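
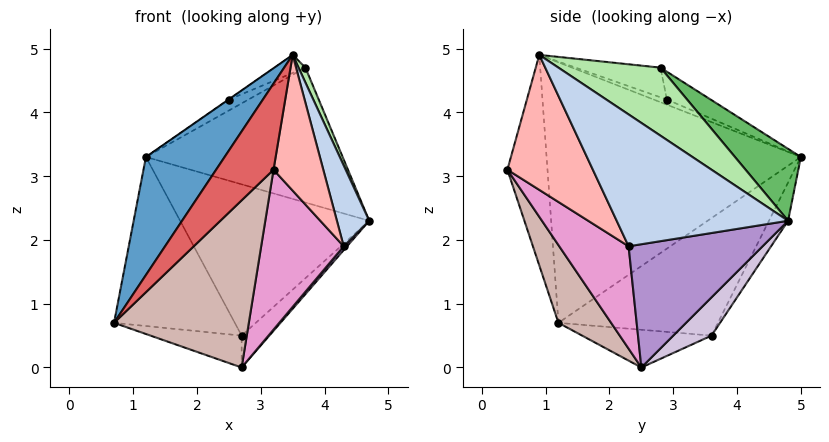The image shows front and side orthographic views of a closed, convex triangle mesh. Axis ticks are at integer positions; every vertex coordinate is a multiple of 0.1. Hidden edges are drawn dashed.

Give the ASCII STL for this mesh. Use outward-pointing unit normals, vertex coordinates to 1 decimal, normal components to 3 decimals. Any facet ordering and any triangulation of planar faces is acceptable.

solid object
 facet normal -0.813 -0.252 0.524
  outer loop
   vertex 3.5 0.9 4.9
   vertex 1.2 5.0 3.3
   vertex 0.7 1.2 0.7
  endloop
 endfacet
 facet normal 0.968 -0.183 0.173
  outer loop
   vertex 4.3 2.3 1.9
   vertex 4.7 4.8 2.3
   vertex 3.5 0.9 4.9
  endloop
 endfacet
 facet normal -0.644 0.488 -0.589
  outer loop
   vertex 2.7 3.6 0.5
   vertex 0.7 1.2 0.7
   vertex 1.2 5.0 3.3
  endloop
 endfacet
 facet normal -0.088 0.871 -0.483
  outer loop
   vertex 2.7 3.6 0.5
   vertex 1.2 5.0 3.3
   vertex 4.7 4.8 2.3
  endloop
 endfacet
 facet normal 0.234 0.697 0.678
  outer loop
   vertex 3.7 2.8 4.7
   vertex 4.7 4.8 2.3
   vertex 1.2 5.0 3.3
  endloop
 endfacet
 facet normal 0.939 -0.063 0.339
  outer loop
   vertex 3.7 2.8 4.7
   vertex 3.5 0.9 4.9
   vertex 4.7 4.8 2.3
  endloop
 endfacet
 facet normal -0.545 -0.780 0.308
  outer loop
   vertex 3.2 0.4 3.1
   vertex 3.5 0.9 4.9
   vertex 0.7 1.2 0.7
  endloop
 endfacet
 facet normal 0.864 -0.503 -0.004
  outer loop
   vertex 3.2 0.4 3.1
   vertex 4.3 2.3 1.9
   vertex 3.5 0.9 4.9
  endloop
 endfacet
 facet normal 0.764 -0.019 -0.645
  outer loop
   vertex 2.7 2.5 0.0
   vertex 4.7 4.8 2.3
   vertex 4.3 2.3 1.9
  endloop
 endfacet
 facet normal 0.496 0.359 -0.791
  outer loop
   vertex 2.7 2.5 0.0
   vertex 2.7 3.6 0.5
   vertex 4.7 4.8 2.3
  endloop
 endfacet
 facet normal -0.507 0.357 -0.785
  outer loop
   vertex 2.7 2.5 0.0
   vertex 0.7 1.2 0.7
   vertex 2.7 3.6 0.5
  endloop
 endfacet
 facet normal 0.300 -0.767 -0.568
  outer loop
   vertex 2.7 2.5 0.0
   vertex 3.2 0.4 3.1
   vertex 0.7 1.2 0.7
  endloop
 endfacet
 facet normal 0.546 -0.650 -0.528
  outer loop
   vertex 2.7 2.5 0.0
   vertex 4.3 2.3 1.9
   vertex 3.2 0.4 3.1
  endloop
 endfacet
 facet normal -0.551 0.017 0.834
  outer loop
   vertex 2.5 2.9 4.2
   vertex 1.2 5.0 3.3
   vertex 3.5 0.9 4.9
  endloop
 endfacet
 facet normal -0.368 0.165 0.915
  outer loop
   vertex 2.5 2.9 4.2
   vertex 3.7 2.8 4.7
   vertex 1.2 5.0 3.3
  endloop
 endfacet
 facet normal -0.371 0.136 0.918
  outer loop
   vertex 2.5 2.9 4.2
   vertex 3.5 0.9 4.9
   vertex 3.7 2.8 4.7
  endloop
 endfacet
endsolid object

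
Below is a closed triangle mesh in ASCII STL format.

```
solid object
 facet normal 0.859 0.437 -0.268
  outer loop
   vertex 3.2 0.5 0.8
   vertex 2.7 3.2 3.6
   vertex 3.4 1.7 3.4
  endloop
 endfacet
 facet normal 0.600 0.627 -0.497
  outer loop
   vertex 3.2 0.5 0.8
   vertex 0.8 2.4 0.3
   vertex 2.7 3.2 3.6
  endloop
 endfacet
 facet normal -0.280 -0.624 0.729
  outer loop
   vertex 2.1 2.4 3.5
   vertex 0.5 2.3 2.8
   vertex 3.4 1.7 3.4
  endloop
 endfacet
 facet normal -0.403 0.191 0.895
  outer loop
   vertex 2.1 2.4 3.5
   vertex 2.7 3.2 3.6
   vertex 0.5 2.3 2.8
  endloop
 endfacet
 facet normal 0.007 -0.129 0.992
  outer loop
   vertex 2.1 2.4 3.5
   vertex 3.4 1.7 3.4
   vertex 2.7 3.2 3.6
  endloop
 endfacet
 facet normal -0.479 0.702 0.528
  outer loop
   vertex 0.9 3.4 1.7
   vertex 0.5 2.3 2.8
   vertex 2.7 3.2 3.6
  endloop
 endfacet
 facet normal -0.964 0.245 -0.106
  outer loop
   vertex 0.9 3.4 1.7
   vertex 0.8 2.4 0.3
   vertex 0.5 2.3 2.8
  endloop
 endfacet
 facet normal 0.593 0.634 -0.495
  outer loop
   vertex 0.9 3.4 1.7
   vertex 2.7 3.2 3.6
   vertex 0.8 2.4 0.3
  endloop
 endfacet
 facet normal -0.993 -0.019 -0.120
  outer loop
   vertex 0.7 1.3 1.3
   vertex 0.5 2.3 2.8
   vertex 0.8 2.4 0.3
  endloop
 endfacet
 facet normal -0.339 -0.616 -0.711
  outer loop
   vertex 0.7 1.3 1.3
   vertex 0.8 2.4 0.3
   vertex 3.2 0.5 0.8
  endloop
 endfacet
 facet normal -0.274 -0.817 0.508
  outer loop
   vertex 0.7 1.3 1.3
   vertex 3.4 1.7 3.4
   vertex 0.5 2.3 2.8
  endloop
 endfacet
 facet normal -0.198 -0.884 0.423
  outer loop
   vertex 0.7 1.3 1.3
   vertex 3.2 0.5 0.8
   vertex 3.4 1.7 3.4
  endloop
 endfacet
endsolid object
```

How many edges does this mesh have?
18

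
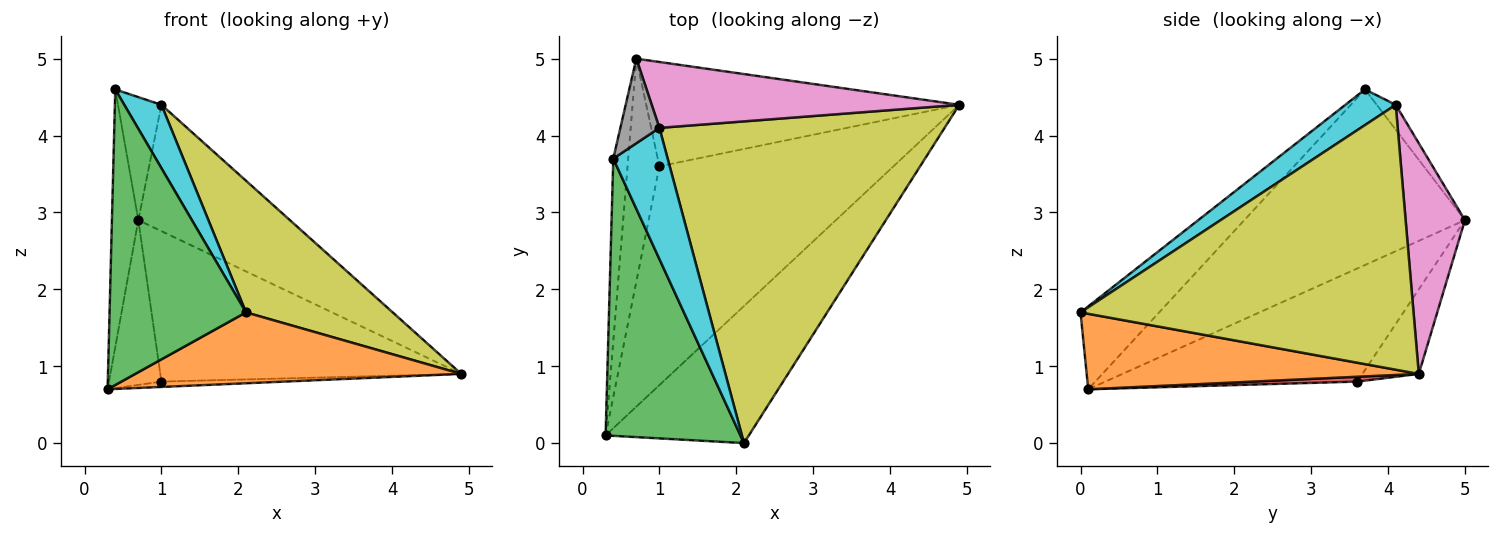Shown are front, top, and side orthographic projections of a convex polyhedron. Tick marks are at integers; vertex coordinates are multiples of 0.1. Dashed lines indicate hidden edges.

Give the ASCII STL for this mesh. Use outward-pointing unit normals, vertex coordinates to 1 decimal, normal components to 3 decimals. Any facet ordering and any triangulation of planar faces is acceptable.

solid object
 facet normal -0.989 0.118 -0.084
  outer loop
   vertex 0.4 3.7 4.6
   vertex 0.7 5.0 2.9
   vertex 0.3 0.1 0.7
  endloop
 endfacet
 facet normal 0.424 -0.416 -0.805
  outer loop
   vertex 2.1 0.0 1.7
   vertex 0.3 0.1 0.7
   vertex 4.9 4.4 0.9
  endloop
 endfacet
 facet normal -0.388 -0.672 0.631
  outer loop
   vertex 2.1 0.0 1.7
   vertex 0.4 3.7 4.6
   vertex 0.3 0.1 0.7
  endloop
 endfacet
 facet normal 0.021 0.024 -0.999
  outer loop
   vertex 1.0 3.6 0.8
   vertex 4.9 4.4 0.9
   vertex 0.3 0.1 0.7
  endloop
 endfacet
 facet normal -0.944 0.196 -0.266
  outer loop
   vertex 1.0 3.6 0.8
   vertex 0.3 0.1 0.7
   vertex 0.7 5.0 2.9
  endloop
 endfacet
 facet normal -0.152 0.812 -0.563
  outer loop
   vertex 1.0 3.6 0.8
   vertex 0.7 5.0 2.9
   vertex 4.9 4.4 0.9
  endloop
 endfacet
 facet normal 0.328 0.838 0.437
  outer loop
   vertex 1.0 4.1 4.4
   vertex 4.9 4.4 0.9
   vertex 0.7 5.0 2.9
  endloop
 endfacet
 facet normal -0.339 0.775 0.533
  outer loop
   vertex 1.0 4.1 4.4
   vertex 0.7 5.0 2.9
   vertex 0.4 3.7 4.6
  endloop
 endfacet
 facet normal 0.652 -0.287 0.702
  outer loop
   vertex 1.0 4.1 4.4
   vertex 2.1 0.0 1.7
   vertex 4.9 4.4 0.9
  endloop
 endfacet
 facet normal 0.508 -0.374 0.776
  outer loop
   vertex 1.0 4.1 4.4
   vertex 0.4 3.7 4.6
   vertex 2.1 0.0 1.7
  endloop
 endfacet
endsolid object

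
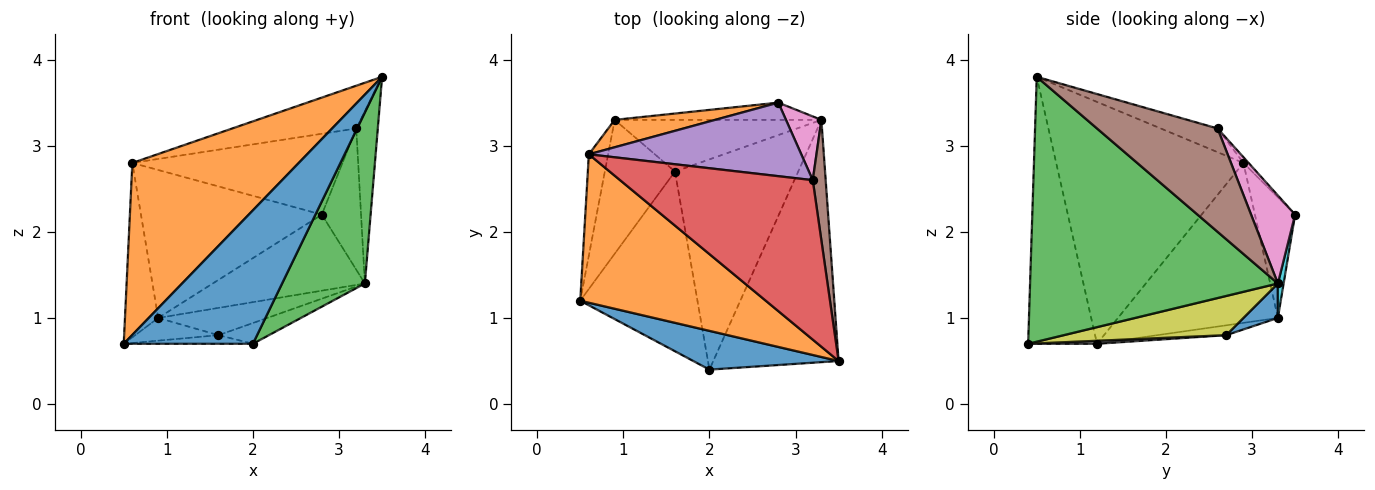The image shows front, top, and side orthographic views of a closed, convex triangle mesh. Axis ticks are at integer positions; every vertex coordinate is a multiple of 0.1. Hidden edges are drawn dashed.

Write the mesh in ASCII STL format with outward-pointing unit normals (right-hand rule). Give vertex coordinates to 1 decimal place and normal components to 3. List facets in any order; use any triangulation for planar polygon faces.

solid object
 facet normal -0.456 -0.855 0.248
  outer loop
   vertex 2.0 0.4 0.7
   vertex 3.5 0.5 3.8
   vertex 0.5 1.2 0.7
  endloop
 endfacet
 facet normal -0.648 -0.576 0.497
  outer loop
   vertex 0.6 2.9 2.8
   vertex 0.5 1.2 0.7
   vertex 3.5 0.5 3.8
  endloop
 endfacet
 facet normal 0.865 -0.289 -0.409
  outer loop
   vertex 3.3 3.3 1.4
   vertex 3.5 0.5 3.8
   vertex 2.0 0.4 0.7
  endloop
 endfacet
 facet normal -0.118 0.257 0.959
  outer loop
   vertex 3.2 2.6 3.2
   vertex 0.6 2.9 2.8
   vertex 3.5 0.5 3.8
  endloop
 endfacet
 facet normal -0.018 0.740 0.673
  outer loop
   vertex 3.2 2.6 3.2
   vertex 2.8 3.5 2.2
   vertex 0.6 2.9 2.8
  endloop
 endfacet
 facet normal 0.977 0.174 0.122
  outer loop
   vertex 3.2 2.6 3.2
   vertex 3.5 0.5 3.8
   vertex 3.3 3.3 1.4
  endloop
 endfacet
 facet normal 0.715 0.637 0.288
  outer loop
   vertex 3.2 2.6 3.2
   vertex 3.3 3.3 1.4
   vertex 2.8 3.5 2.2
  endloop
 endfacet
 facet normal 0.026 0.048 -0.999
  outer loop
   vertex 1.6 2.7 0.8
   vertex 2.0 0.4 0.7
   vertex 0.5 1.2 0.7
  endloop
 endfacet
 facet normal 0.302 0.094 -0.949
  outer loop
   vertex 1.6 2.7 0.8
   vertex 3.3 3.3 1.4
   vertex 2.0 0.4 0.7
  endloop
 endfacet
 facet normal 0.037 0.975 -0.221
  outer loop
   vertex 0.9 3.3 1.0
   vertex 2.8 3.5 2.2
   vertex 3.3 3.3 1.4
  endloop
 endfacet
 facet normal 0.146 0.462 -0.875
  outer loop
   vertex 0.9 3.3 1.0
   vertex 3.3 3.3 1.4
   vertex 1.6 2.7 0.8
  endloop
 endfacet
 facet normal -0.213 0.961 0.178
  outer loop
   vertex 0.9 3.3 1.0
   vertex 0.6 2.9 2.8
   vertex 2.8 3.5 2.2
  endloop
 endfacet
 facet normal -0.972 0.202 -0.117
  outer loop
   vertex 0.9 3.3 1.0
   vertex 0.5 1.2 0.7
   vertex 0.6 2.9 2.8
  endloop
 endfacet
 facet normal -0.137 0.166 -0.977
  outer loop
   vertex 0.9 3.3 1.0
   vertex 1.6 2.7 0.8
   vertex 0.5 1.2 0.7
  endloop
 endfacet
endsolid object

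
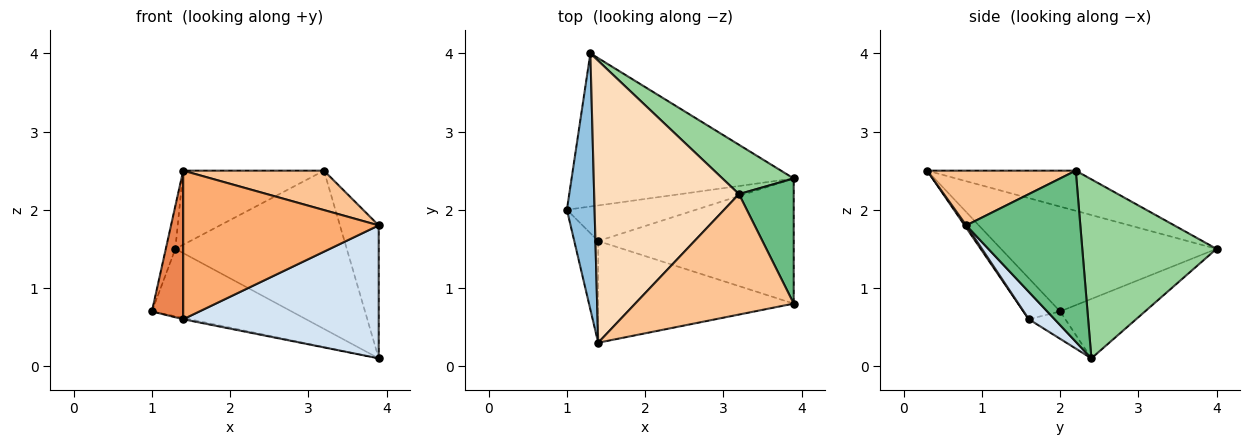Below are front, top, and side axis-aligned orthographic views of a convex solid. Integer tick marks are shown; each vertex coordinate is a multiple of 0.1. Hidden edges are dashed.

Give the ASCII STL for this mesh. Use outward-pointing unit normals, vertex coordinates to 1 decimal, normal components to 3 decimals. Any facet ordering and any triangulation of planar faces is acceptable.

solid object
 facet normal -0.238 0.391 -0.889
  outer loop
   vertex 3.9 2.4 0.1
   vertex 1.0 2.0 0.7
   vertex 1.3 4.0 1.5
  endloop
 endfacet
 facet normal -0.966 0.043 0.255
  outer loop
   vertex 1.4 0.3 2.5
   vertex 1.3 4.0 1.5
   vertex 1.0 2.0 0.7
  endloop
 endfacet
 facet normal -0.207 0.037 -0.978
  outer loop
   vertex 1.4 1.6 0.6
   vertex 1.0 2.0 0.7
   vertex 3.9 2.4 0.1
  endloop
 endfacet
 facet normal 0.096 -0.725 -0.682
  outer loop
   vertex 1.4 1.6 0.6
   vertex 3.9 2.4 0.1
   vertex 3.9 0.8 1.8
  endloop
 endfacet
 facet normal -0.695 -0.593 -0.406
  outer loop
   vertex 1.4 1.6 0.6
   vertex 1.4 0.3 2.5
   vertex 1.0 2.0 0.7
  endloop
 endfacet
 facet normal 0.007 -0.825 -0.565
  outer loop
   vertex 1.4 1.6 0.6
   vertex 3.9 0.8 1.8
   vertex 1.4 0.3 2.5
  endloop
 endfacet
 facet normal 0.312 -0.296 0.903
  outer loop
   vertex 3.2 2.2 2.5
   vertex 1.4 0.3 2.5
   vertex 3.9 0.8 1.8
  endloop
 endfacet
 facet normal -0.259 0.245 0.934
  outer loop
   vertex 3.2 2.2 2.5
   vertex 1.3 4.0 1.5
   vertex 1.4 0.3 2.5
  endloop
 endfacet
 facet normal 0.906 0.308 0.290
  outer loop
   vertex 3.2 2.2 2.5
   vertex 3.9 0.8 1.8
   vertex 3.9 2.4 0.1
  endloop
 endfacet
 facet normal 0.599 0.765 0.238
  outer loop
   vertex 3.2 2.2 2.5
   vertex 3.9 2.4 0.1
   vertex 1.3 4.0 1.5
  endloop
 endfacet
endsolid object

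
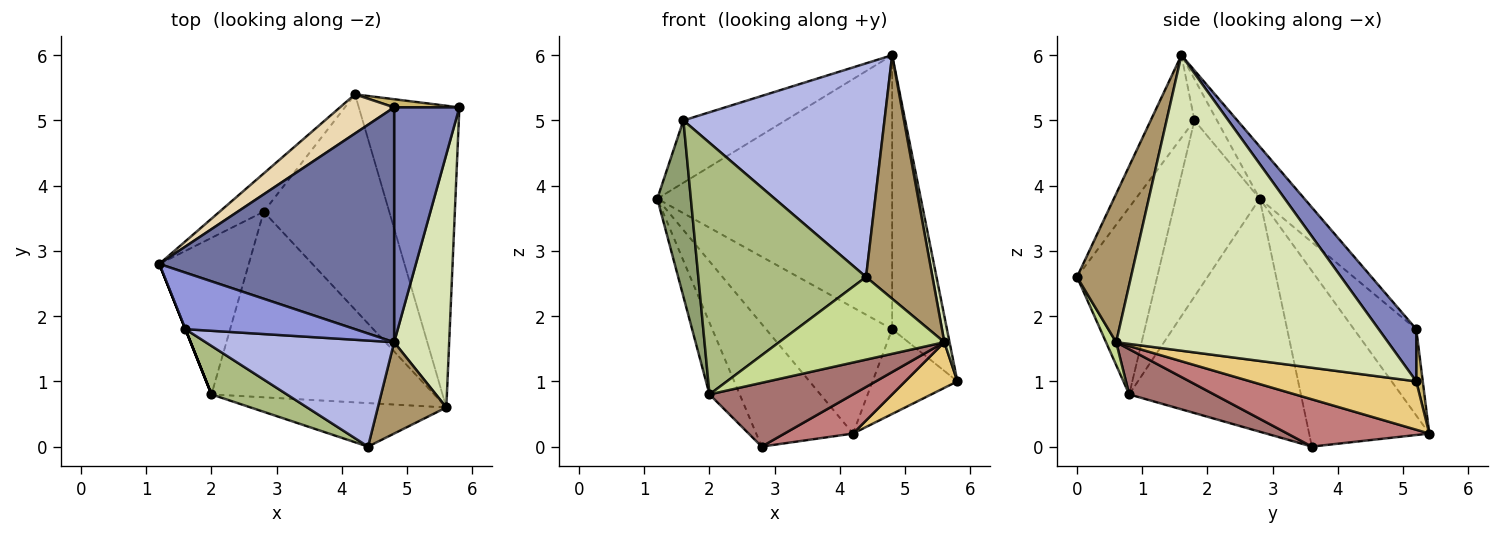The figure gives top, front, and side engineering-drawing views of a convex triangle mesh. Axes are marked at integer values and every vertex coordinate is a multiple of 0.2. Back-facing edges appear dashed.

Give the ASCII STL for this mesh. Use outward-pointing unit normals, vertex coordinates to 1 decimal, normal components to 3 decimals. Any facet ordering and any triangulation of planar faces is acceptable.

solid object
 facet normal -0.143 0.751 0.644
  outer loop
   vertex 4.8 5.2 1.8
   vertex 1.2 2.8 3.8
   vertex 4.8 1.6 6.0
  endloop
 endfacet
 facet normal 0.462 0.673 0.577
  outer loop
   vertex 4.8 5.2 1.8
   vertex 4.8 1.6 6.0
   vertex 5.8 5.2 1.0
  endloop
 endfacet
 facet normal -0.161 0.731 0.663
  outer loop
   vertex 1.6 1.8 5.0
   vertex 4.8 1.6 6.0
   vertex 1.2 2.8 3.8
  endloop
 endfacet
 facet normal -0.191 -0.879 0.436
  outer loop
   vertex 1.6 1.8 5.0
   vertex 4.4 0.0 2.6
   vertex 4.8 1.6 6.0
  endloop
 endfacet
 facet normal -0.928 -0.371 0.000
  outer loop
   vertex 1.6 1.8 5.0
   vertex 1.2 2.8 3.8
   vertex 2.0 0.8 0.8
  endloop
 endfacet
 facet normal -0.425 -0.889 0.171
  outer loop
   vertex 1.6 1.8 5.0
   vertex 2.0 0.8 0.8
   vertex 4.4 0.0 2.6
  endloop
 endfacet
 facet normal 0.054 -0.884 -0.465
  outer loop
   vertex 5.6 0.6 1.6
   vertex 4.4 0.0 2.6
   vertex 2.0 0.8 0.8
  endloop
 endfacet
 facet normal 0.983 -0.019 0.183
  outer loop
   vertex 5.6 0.6 1.6
   vertex 5.8 5.2 1.0
   vertex 4.8 1.6 6.0
  endloop
 endfacet
 facet normal 0.605 -0.745 0.279
  outer loop
   vertex 5.6 0.6 1.6
   vertex 4.8 1.6 6.0
   vertex 4.4 0.0 2.6
  endloop
 endfacet
 facet normal 0.076 0.993 0.095
  outer loop
   vertex 4.2 5.4 0.2
   vertex 4.8 5.2 1.8
   vertex 5.8 5.2 1.0
  endloop
 endfacet
 facet normal 0.430 -0.135 -0.893
  outer loop
   vertex 4.2 5.4 0.2
   vertex 5.8 5.2 1.0
   vertex 5.6 0.6 1.6
  endloop
 endfacet
 facet normal -0.427 0.864 0.268
  outer loop
   vertex 4.2 5.4 0.2
   vertex 1.2 2.8 3.8
   vertex 4.8 5.2 1.8
  endloop
 endfacet
 facet normal 0.189 -0.319 -0.929
  outer loop
   vertex 2.8 3.6 0.0
   vertex 5.6 0.6 1.6
   vertex 2.0 0.8 0.8
  endloop
 endfacet
 facet normal 0.347 -0.168 -0.923
  outer loop
   vertex 2.8 3.6 0.0
   vertex 4.2 5.4 0.2
   vertex 5.6 0.6 1.6
  endloop
 endfacet
 facet normal -0.921 0.162 -0.354
  outer loop
   vertex 2.8 3.6 0.0
   vertex 2.0 0.8 0.8
   vertex 1.2 2.8 3.8
  endloop
 endfacet
 facet normal -0.764 0.616 -0.192
  outer loop
   vertex 2.8 3.6 0.0
   vertex 1.2 2.8 3.8
   vertex 4.2 5.4 0.2
  endloop
 endfacet
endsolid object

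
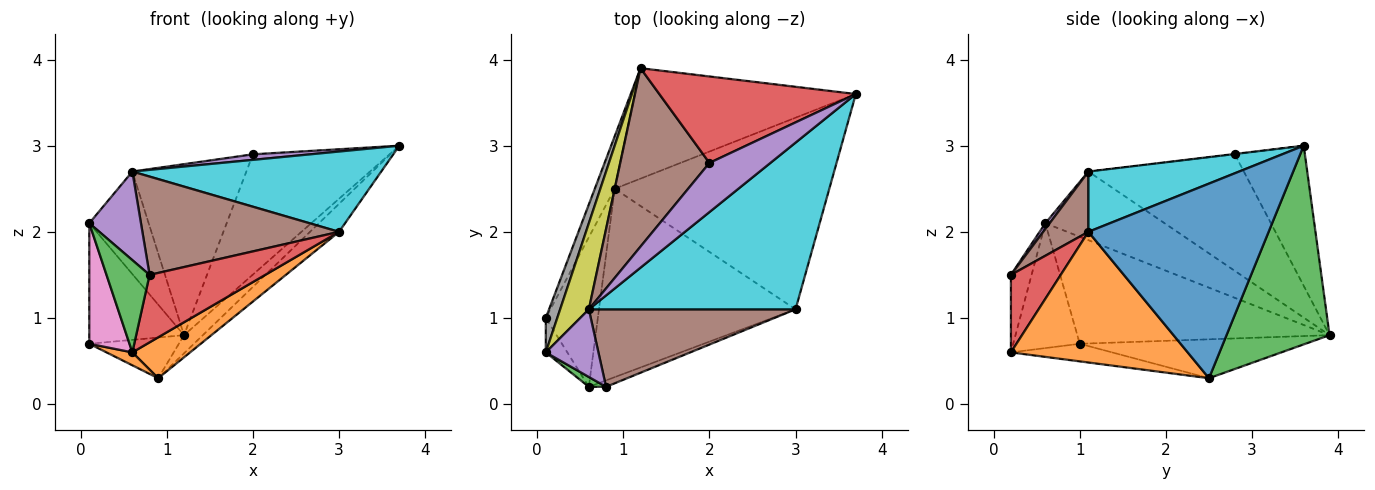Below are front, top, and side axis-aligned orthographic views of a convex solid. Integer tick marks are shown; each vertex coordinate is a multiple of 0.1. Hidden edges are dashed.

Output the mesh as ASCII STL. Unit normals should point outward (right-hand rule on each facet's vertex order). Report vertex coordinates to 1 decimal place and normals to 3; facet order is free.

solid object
 facet normal -0.839 0.333 -0.429
  outer loop
   vertex 0.9 2.5 0.3
   vertex 0.1 1.0 0.7
   vertex 1.2 3.9 0.8
  endloop
 endfacet
 facet normal -0.319 -0.082 -0.944
  outer loop
   vertex 0.9 2.5 0.3
   vertex 0.6 0.2 0.6
   vertex 0.1 1.0 0.7
  endloop
 endfacet
 facet normal 0.664 0.121 -0.738
  outer loop
   vertex 0.9 2.5 0.3
   vertex 1.2 3.9 0.8
   vertex 3.7 3.6 3.0
  endloop
 endfacet
 facet normal -0.384 0.749 0.539
  outer loop
   vertex 2.0 2.8 2.9
   vertex 3.7 3.6 3.0
   vertex 1.2 3.9 0.8
  endloop
 endfacet
 facet normal -0.006 -0.112 0.994
  outer loop
   vertex 2.0 2.8 2.9
   vertex 0.6 1.1 2.7
   vertex 3.7 3.6 3.0
  endloop
 endfacet
 facet normal -0.686 0.503 0.525
  outer loop
   vertex 2.0 2.8 2.9
   vertex 1.2 3.9 0.8
   vertex 0.6 1.1 2.7
  endloop
 endfacet
 facet normal -0.847 -0.511 -0.146
  outer loop
   vertex 0.1 0.6 2.1
   vertex 0.1 1.0 0.7
   vertex 0.6 0.2 0.6
  endloop
 endfacet
 facet normal -0.931 0.350 0.100
  outer loop
   vertex 0.1 0.6 2.1
   vertex 1.2 3.9 0.8
   vertex 0.1 1.0 0.7
  endloop
 endfacet
 facet normal -0.838 0.418 0.351
  outer loop
   vertex 0.1 0.6 2.1
   vertex 0.6 1.1 2.7
   vertex 1.2 3.9 0.8
  endloop
 endfacet
 facet normal 0.254 -0.420 0.871
  outer loop
   vertex 3.0 1.1 2.0
   vertex 3.7 3.6 3.0
   vertex 0.6 1.1 2.7
  endloop
 endfacet
 facet normal 0.668 0.108 -0.736
  outer loop
   vertex 3.0 1.1 2.0
   vertex 0.9 2.5 0.3
   vertex 3.7 3.6 3.0
  endloop
 endfacet
 facet normal 0.545 -0.178 -0.819
  outer loop
   vertex 3.0 1.1 2.0
   vertex 0.6 0.2 0.6
   vertex 0.9 2.5 0.3
  endloop
 endfacet
 facet normal -0.431 -0.897 0.096
  outer loop
   vertex 0.8 0.2 1.5
   vertex 0.1 0.6 2.1
   vertex 0.6 0.2 0.6
  endloop
 endfacet
 facet normal 0.394 -0.915 -0.088
  outer loop
   vertex 0.8 0.2 1.5
   vertex 0.6 0.2 0.6
   vertex 3.0 1.1 2.0
  endloop
 endfacet
 facet normal 0.066 -0.793 0.606
  outer loop
   vertex 0.8 0.2 1.5
   vertex 0.6 1.1 2.7
   vertex 0.1 0.6 2.1
  endloop
 endfacet
 facet normal 0.178 -0.773 0.609
  outer loop
   vertex 0.8 0.2 1.5
   vertex 3.0 1.1 2.0
   vertex 0.6 1.1 2.7
  endloop
 endfacet
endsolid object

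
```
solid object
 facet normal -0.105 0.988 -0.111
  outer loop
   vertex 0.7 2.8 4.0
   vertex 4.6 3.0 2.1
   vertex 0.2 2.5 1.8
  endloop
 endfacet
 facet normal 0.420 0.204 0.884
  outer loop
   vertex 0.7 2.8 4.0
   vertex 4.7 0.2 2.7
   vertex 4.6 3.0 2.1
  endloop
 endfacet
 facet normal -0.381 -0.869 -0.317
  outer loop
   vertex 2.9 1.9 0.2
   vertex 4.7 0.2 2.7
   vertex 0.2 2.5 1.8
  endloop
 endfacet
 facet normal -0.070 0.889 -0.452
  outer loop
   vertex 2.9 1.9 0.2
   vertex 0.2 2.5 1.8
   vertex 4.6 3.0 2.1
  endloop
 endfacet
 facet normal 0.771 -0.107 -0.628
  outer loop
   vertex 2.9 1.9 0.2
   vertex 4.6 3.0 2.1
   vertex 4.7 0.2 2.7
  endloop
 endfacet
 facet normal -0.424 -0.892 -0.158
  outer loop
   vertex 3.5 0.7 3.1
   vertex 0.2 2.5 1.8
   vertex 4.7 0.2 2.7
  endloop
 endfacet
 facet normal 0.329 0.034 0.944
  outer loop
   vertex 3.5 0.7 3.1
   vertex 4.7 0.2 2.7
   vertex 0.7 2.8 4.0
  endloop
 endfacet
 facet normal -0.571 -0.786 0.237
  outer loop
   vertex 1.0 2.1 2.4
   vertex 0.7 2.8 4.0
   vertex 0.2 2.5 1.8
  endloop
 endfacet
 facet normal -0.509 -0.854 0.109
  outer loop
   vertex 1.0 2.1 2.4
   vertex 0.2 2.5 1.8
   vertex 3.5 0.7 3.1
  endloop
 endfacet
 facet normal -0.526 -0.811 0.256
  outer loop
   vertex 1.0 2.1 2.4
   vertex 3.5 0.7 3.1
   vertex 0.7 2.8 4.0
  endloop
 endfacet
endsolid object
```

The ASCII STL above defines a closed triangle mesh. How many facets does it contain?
10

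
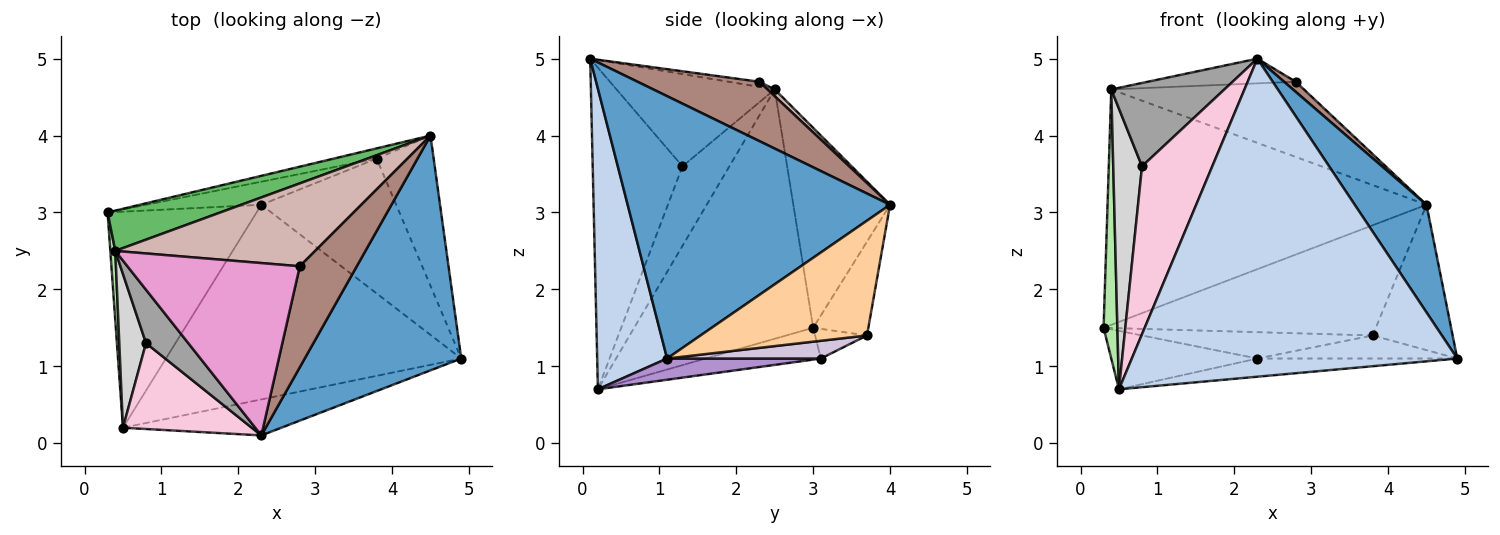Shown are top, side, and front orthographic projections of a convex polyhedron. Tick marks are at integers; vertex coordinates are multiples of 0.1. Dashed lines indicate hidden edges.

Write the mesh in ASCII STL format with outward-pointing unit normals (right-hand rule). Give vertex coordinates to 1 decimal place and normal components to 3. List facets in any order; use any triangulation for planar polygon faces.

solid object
 facet normal 0.836 -0.229 0.499
  outer loop
   vertex 2.3 0.1 5.0
   vertex 4.9 1.1 1.1
   vertex 4.5 4.0 3.1
  endloop
 endfacet
 facet normal 0.209 -0.972 -0.110
  outer loop
   vertex 0.5 0.2 0.7
   vertex 4.9 1.1 1.1
   vertex 2.3 0.1 5.0
  endloop
 endfacet
 facet normal -0.198 0.976 -0.091
  outer loop
   vertex 3.8 3.7 1.4
   vertex 0.3 3.0 1.5
   vertex 4.5 4.0 3.1
  endloop
 endfacet
 facet normal 0.823 0.395 -0.409
  outer loop
   vertex 3.8 3.7 1.4
   vertex 4.5 4.0 3.1
   vertex 4.9 1.1 1.1
  endloop
 endfacet
 facet normal -0.286 0.944 0.162
  outer loop
   vertex 0.4 2.5 4.6
   vertex 4.5 4.0 3.1
   vertex 0.3 3.0 1.5
  endloop
 endfacet
 facet normal -0.997 -0.077 0.020
  outer loop
   vertex 0.4 2.5 4.6
   vertex 0.3 3.0 1.5
   vertex 0.5 0.2 0.7
  endloop
 endfacet
 facet normal -0.202 0.256 -0.945
  outer loop
   vertex 2.3 3.1 1.1
   vertex 0.5 0.2 0.7
   vertex 0.3 3.0 1.5
  endloop
 endfacet
 facet normal -0.167 0.742 -0.649
  outer loop
   vertex 2.3 3.1 1.1
   vertex 0.3 3.0 1.5
   vertex 3.8 3.7 1.4
  endloop
 endfacet
 facet normal 0.071 0.093 -0.993
  outer loop
   vertex 2.3 3.1 1.1
   vertex 4.9 1.1 1.1
   vertex 0.5 0.2 0.7
  endloop
 endfacet
 facet normal 0.129 0.167 -0.977
  outer loop
   vertex 2.3 3.1 1.1
   vertex 3.8 3.7 1.4
   vertex 4.9 1.1 1.1
  endloop
 endfacet
 facet normal 0.720 -0.069 0.691
  outer loop
   vertex 2.8 2.3 4.7
   vertex 2.3 0.1 5.0
   vertex 4.5 4.0 3.1
  endloop
 endfacet
 facet normal 0.025 0.672 0.740
  outer loop
   vertex 2.8 2.3 4.7
   vertex 4.5 4.0 3.1
   vertex 0.4 2.5 4.6
  endloop
 endfacet
 facet normal -0.029 0.142 0.989
  outer loop
   vertex 2.8 2.3 4.7
   vertex 0.4 2.5 4.6
   vertex 2.3 0.1 5.0
  endloop
 endfacet
 facet normal -0.751 -0.588 0.301
  outer loop
   vertex 0.8 1.3 3.6
   vertex 0.5 0.2 0.7
   vertex 2.3 0.1 5.0
  endloop
 endfacet
 facet normal -0.762 -0.545 0.349
  outer loop
   vertex 0.8 1.3 3.6
   vertex 2.3 0.1 5.0
   vertex 0.4 2.5 4.6
  endloop
 endfacet
 facet normal -0.819 -0.503 0.275
  outer loop
   vertex 0.8 1.3 3.6
   vertex 0.4 2.5 4.6
   vertex 0.5 0.2 0.7
  endloop
 endfacet
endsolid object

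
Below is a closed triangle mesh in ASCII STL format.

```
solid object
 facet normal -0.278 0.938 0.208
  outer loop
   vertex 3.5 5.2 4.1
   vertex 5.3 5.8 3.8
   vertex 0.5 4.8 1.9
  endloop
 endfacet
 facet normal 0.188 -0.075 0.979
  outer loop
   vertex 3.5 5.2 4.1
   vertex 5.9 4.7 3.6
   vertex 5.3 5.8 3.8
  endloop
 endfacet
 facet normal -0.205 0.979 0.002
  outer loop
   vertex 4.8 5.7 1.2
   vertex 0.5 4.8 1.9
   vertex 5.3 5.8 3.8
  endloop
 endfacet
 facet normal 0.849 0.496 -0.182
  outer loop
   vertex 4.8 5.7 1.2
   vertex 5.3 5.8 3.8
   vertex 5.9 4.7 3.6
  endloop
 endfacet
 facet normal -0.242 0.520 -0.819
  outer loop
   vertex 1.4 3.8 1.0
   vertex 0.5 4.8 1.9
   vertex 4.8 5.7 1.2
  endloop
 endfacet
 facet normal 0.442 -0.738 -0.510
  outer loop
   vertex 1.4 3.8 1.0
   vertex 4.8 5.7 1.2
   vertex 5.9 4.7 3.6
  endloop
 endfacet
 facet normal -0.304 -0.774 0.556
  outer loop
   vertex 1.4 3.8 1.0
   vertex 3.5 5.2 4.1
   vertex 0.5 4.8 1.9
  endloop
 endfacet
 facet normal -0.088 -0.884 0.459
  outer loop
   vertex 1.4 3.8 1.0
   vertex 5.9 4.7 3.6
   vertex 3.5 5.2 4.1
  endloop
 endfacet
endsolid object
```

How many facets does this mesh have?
8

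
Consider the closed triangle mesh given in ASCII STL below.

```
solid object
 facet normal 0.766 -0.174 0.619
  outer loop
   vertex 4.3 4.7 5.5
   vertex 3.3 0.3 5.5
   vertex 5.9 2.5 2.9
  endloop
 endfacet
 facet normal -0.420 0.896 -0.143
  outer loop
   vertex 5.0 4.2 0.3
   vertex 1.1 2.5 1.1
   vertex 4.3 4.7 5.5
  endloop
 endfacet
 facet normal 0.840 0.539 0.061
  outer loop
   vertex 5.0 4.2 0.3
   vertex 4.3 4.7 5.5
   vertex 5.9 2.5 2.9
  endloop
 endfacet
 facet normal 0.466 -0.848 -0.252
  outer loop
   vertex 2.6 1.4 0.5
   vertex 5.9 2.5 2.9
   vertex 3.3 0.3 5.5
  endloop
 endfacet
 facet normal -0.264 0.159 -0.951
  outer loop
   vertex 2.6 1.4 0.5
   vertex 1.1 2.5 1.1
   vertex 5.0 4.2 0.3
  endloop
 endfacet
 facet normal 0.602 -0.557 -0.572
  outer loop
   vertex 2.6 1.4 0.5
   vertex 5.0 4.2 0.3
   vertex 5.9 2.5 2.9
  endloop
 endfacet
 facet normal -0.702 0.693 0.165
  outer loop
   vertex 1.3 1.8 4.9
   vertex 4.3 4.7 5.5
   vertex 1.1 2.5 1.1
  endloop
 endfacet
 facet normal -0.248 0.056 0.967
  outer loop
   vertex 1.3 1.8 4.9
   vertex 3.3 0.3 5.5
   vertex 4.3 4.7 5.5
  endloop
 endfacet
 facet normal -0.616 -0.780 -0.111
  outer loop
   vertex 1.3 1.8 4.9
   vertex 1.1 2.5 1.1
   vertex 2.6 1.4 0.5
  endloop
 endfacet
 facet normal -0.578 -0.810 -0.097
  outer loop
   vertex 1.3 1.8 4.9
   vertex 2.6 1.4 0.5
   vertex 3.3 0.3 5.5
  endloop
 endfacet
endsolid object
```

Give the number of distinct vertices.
7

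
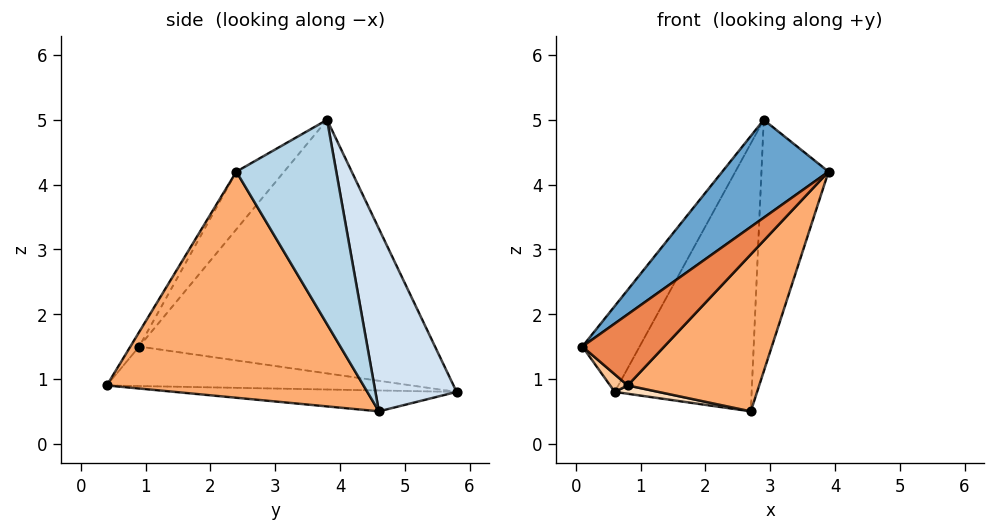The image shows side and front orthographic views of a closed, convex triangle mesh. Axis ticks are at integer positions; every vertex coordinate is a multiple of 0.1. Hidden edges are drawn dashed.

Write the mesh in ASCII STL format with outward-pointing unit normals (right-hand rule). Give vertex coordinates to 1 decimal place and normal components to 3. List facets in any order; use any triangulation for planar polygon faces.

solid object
 facet normal -0.278 -0.619 0.735
  outer loop
   vertex 2.9 3.8 5.0
   vertex 0.1 0.9 1.5
   vertex 3.9 2.4 4.2
  endloop
 endfacet
 facet normal -0.831 0.161 0.532
  outer loop
   vertex 2.9 3.8 5.0
   vertex 0.6 5.8 0.8
   vertex 0.1 0.9 1.5
  endloop
 endfacet
 facet normal 0.829 0.556 0.062
  outer loop
   vertex 2.9 3.8 5.0
   vertex 3.9 2.4 4.2
   vertex 2.7 4.6 0.5
  endloop
 endfacet
 facet normal 0.506 0.853 0.129
  outer loop
   vertex 2.9 3.8 5.0
   vertex 2.7 4.6 0.5
   vertex 0.6 5.8 0.8
  endloop
 endfacet
 facet normal -0.088 -0.813 0.575
  outer loop
   vertex 0.8 0.4 0.9
   vertex 3.9 2.4 4.2
   vertex 0.1 0.9 1.5
  endloop
 endfacet
 facet normal 0.777 -0.398 -0.488
  outer loop
   vertex 0.8 0.4 0.9
   vertex 2.7 4.6 0.5
   vertex 3.9 2.4 4.2
  endloop
 endfacet
 facet normal -0.666 -0.038 -0.745
  outer loop
   vertex 0.8 0.4 0.9
   vertex 0.1 0.9 1.5
   vertex 0.6 5.8 0.8
  endloop
 endfacet
 facet normal -0.155 -0.024 -0.988
  outer loop
   vertex 0.8 0.4 0.9
   vertex 0.6 5.8 0.8
   vertex 2.7 4.6 0.5
  endloop
 endfacet
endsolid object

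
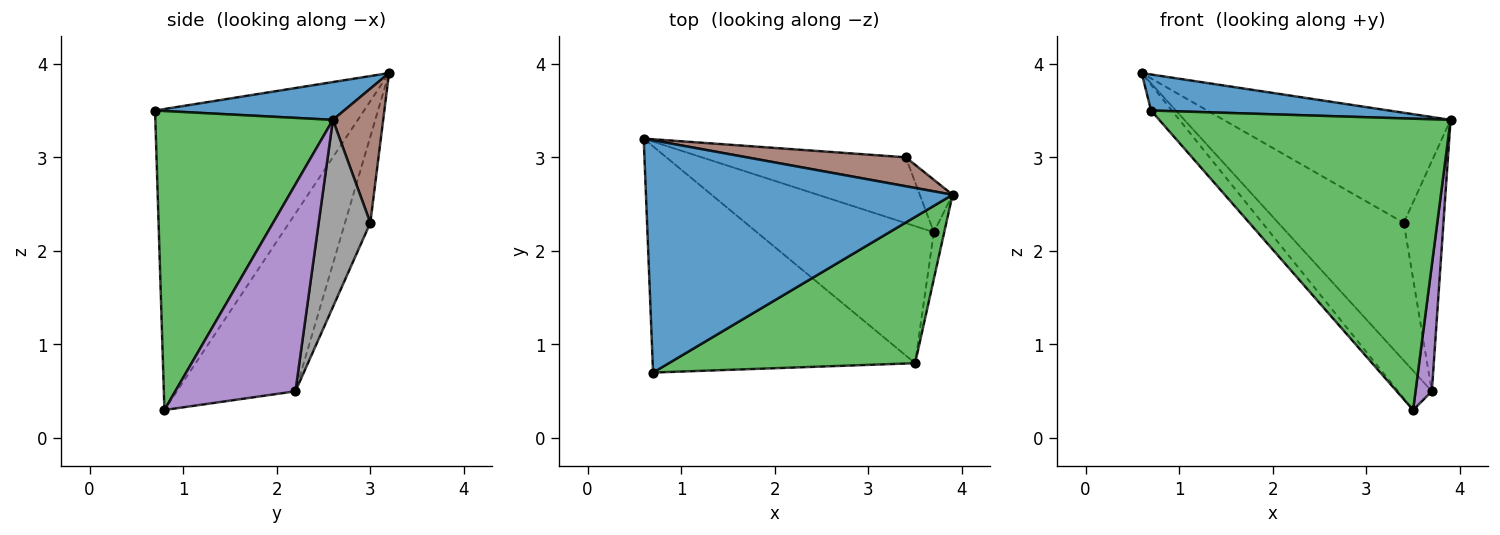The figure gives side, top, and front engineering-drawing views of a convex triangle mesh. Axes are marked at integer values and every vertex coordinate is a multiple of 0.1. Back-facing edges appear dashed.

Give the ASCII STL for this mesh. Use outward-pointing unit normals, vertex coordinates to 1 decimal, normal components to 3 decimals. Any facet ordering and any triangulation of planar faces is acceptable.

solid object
 facet normal 0.121 -0.152 0.981
  outer loop
   vertex 0.7 0.7 3.5
   vertex 3.9 2.6 3.4
   vertex 0.6 3.2 3.9
  endloop
 endfacet
 facet normal -0.752 0.075 -0.655
  outer loop
   vertex 3.5 0.8 0.3
   vertex 0.7 0.7 3.5
   vertex 0.6 3.2 3.9
  endloop
 endfacet
 facet normal 0.478 -0.785 0.394
  outer loop
   vertex 3.5 0.8 0.3
   vertex 3.9 2.6 3.4
   vertex 0.7 0.7 3.5
  endloop
 endfacet
 facet normal -0.695 0.198 -0.692
  outer loop
   vertex 3.7 2.2 0.5
   vertex 3.5 0.8 0.3
   vertex 0.6 3.2 3.9
  endloop
 endfacet
 facet normal 0.990 -0.134 -0.050
  outer loop
   vertex 3.7 2.2 0.5
   vertex 3.9 2.6 3.4
   vertex 3.5 0.8 0.3
  endloop
 endfacet
 facet normal 0.210 0.946 0.249
  outer loop
   vertex 3.4 3.0 2.3
   vertex 0.6 3.2 3.9
   vertex 3.9 2.6 3.4
  endloop
 endfacet
 facet normal -0.179 0.888 -0.424
  outer loop
   vertex 3.4 3.0 2.3
   vertex 3.7 2.2 0.5
   vertex 0.6 3.2 3.9
  endloop
 endfacet
 facet normal 0.785 0.604 -0.137
  outer loop
   vertex 3.4 3.0 2.3
   vertex 3.9 2.6 3.4
   vertex 3.7 2.2 0.5
  endloop
 endfacet
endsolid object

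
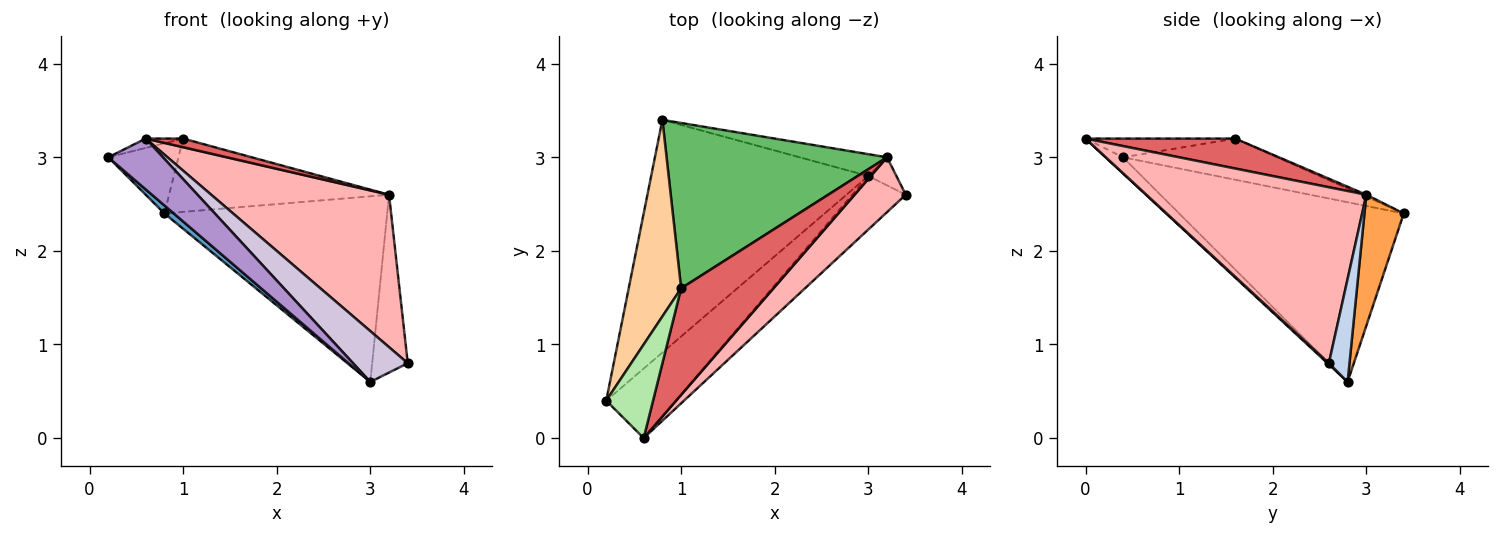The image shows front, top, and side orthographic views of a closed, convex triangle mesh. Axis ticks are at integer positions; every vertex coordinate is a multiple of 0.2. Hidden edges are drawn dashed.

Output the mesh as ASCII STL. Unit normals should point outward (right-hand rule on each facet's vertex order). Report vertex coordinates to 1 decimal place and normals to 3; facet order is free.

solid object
 facet normal -0.637 -0.027 -0.770
  outer loop
   vertex 3.0 2.8 0.6
   vertex 0.2 0.4 3.0
   vertex 0.8 3.4 2.4
  endloop
 endfacet
 facet normal 0.496 0.857 -0.135
  outer loop
   vertex 3.2 3.0 2.6
   vertex 3.4 2.6 0.8
   vertex 3.0 2.8 0.6
  endloop
 endfacet
 facet normal 0.173 0.978 -0.115
  outer loop
   vertex 3.2 3.0 2.6
   vertex 3.0 2.8 0.6
   vertex 0.8 3.4 2.4
  endloop
 endfacet
 facet normal -0.595 0.270 0.757
  outer loop
   vertex 1.0 1.6 3.2
   vertex 0.8 3.4 2.4
   vertex 0.2 0.4 3.0
  endloop
 endfacet
 facet normal -0.009 0.405 0.914
  outer loop
   vertex 1.0 1.6 3.2
   vertex 3.2 3.0 2.6
   vertex 0.8 3.4 2.4
  endloop
 endfacet
 facet normal -0.370 0.092 0.925
  outer loop
   vertex 0.6 0.0 3.2
   vertex 1.0 1.6 3.2
   vertex 0.2 0.4 3.0
  endloop
 endfacet
 facet normal 0.308 -0.077 0.948
  outer loop
   vertex 0.6 0.0 3.2
   vertex 3.2 3.0 2.6
   vertex 1.0 1.6 3.2
  endloop
 endfacet
 facet normal 0.758 -0.613 0.221
  outer loop
   vertex 0.6 0.0 3.2
   vertex 3.4 2.6 0.8
   vertex 3.2 3.0 2.6
  endloop
 endfacet
 facet normal -0.183 -0.580 -0.794
  outer loop
   vertex 0.6 0.0 3.2
   vertex 0.2 0.4 3.0
   vertex 3.0 2.8 0.6
  endloop
 endfacet
 facet normal 0.018 -0.689 -0.725
  outer loop
   vertex 0.6 0.0 3.2
   vertex 3.0 2.8 0.6
   vertex 3.4 2.6 0.8
  endloop
 endfacet
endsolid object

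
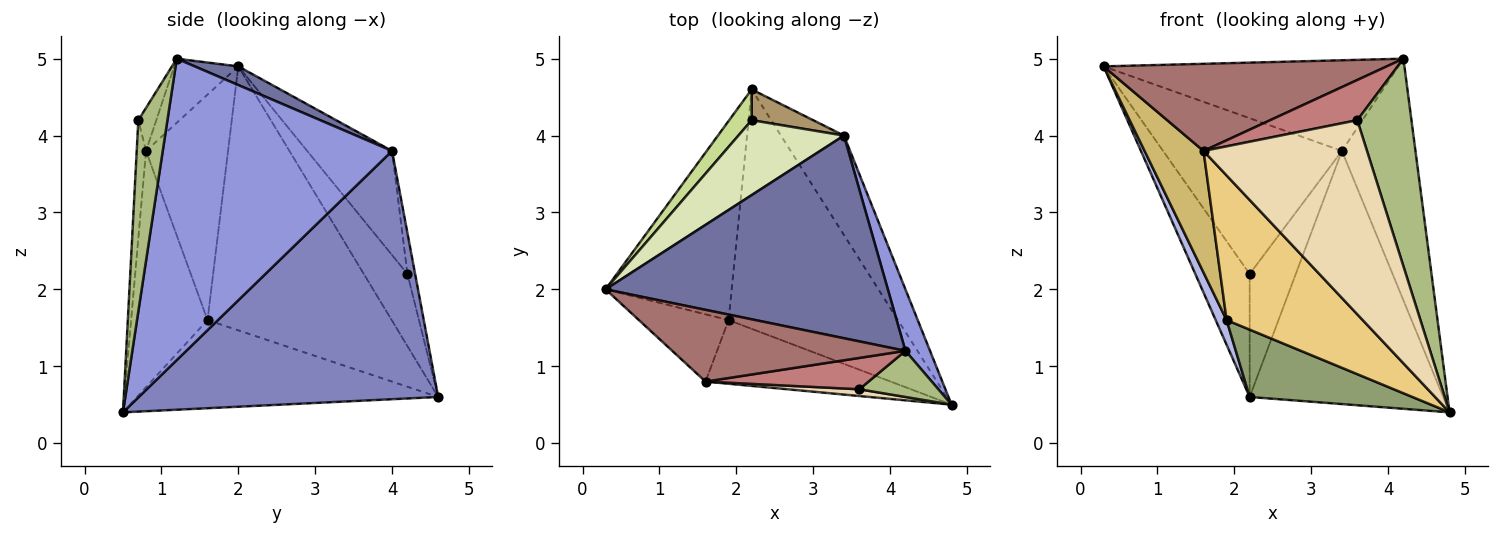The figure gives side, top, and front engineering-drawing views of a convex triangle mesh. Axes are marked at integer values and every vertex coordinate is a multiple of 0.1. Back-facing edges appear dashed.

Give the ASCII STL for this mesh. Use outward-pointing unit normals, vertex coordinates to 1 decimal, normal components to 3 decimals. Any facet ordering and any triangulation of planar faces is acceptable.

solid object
 facet normal 0.060 0.408 0.911
  outer loop
   vertex 3.4 4.0 3.8
   vertex 0.3 2.0 4.9
   vertex 4.2 1.2 5.0
  endloop
 endfacet
 facet normal 0.821 0.531 -0.208
  outer loop
   vertex 3.4 4.0 3.8
   vertex 4.8 0.5 0.4
   vertex 2.2 4.6 0.6
  endloop
 endfacet
 facet normal 0.949 0.304 0.077
  outer loop
   vertex 3.4 4.0 3.8
   vertex 4.2 1.2 5.0
   vertex 4.8 0.5 0.4
  endloop
 endfacet
 facet normal -0.901 -0.053 -0.430
  outer loop
   vertex 1.9 1.6 1.6
   vertex 0.3 2.0 4.9
   vertex 2.2 4.6 0.6
  endloop
 endfacet
 facet normal -0.448 -0.242 -0.861
  outer loop
   vertex 1.9 1.6 1.6
   vertex 2.2 4.6 0.6
   vertex 4.8 0.5 0.4
  endloop
 endfacet
 facet normal 0.464 -0.865 0.192
  outer loop
   vertex 3.6 0.7 4.2
   vertex 4.8 0.5 0.4
   vertex 4.2 1.2 5.0
  endloop
 endfacet
 facet normal -0.614 0.765 0.191
  outer loop
   vertex 2.2 4.2 2.2
   vertex 2.2 4.6 0.6
   vertex 0.3 2.0 4.9
  endloop
 endfacet
 facet normal -0.393 0.829 0.398
  outer loop
   vertex 2.2 4.2 2.2
   vertex 0.3 2.0 4.9
   vertex 3.4 4.0 3.8
  endloop
 endfacet
 facet normal -0.160 0.958 0.239
  outer loop
   vertex 2.2 4.2 2.2
   vertex 3.4 4.0 3.8
   vertex 2.2 4.6 0.6
  endloop
 endfacet
 facet normal -0.773 -0.555 -0.307
  outer loop
   vertex 1.6 0.8 3.8
   vertex 0.3 2.0 4.9
   vertex 1.9 1.6 1.6
  endloop
 endfacet
 facet normal -0.457 -0.814 -0.358
  outer loop
   vertex 1.6 0.8 3.8
   vertex 1.9 1.6 1.6
   vertex 4.8 0.5 0.4
  endloop
 endfacet
 facet normal -0.057 -0.998 0.035
  outer loop
   vertex 1.6 0.8 3.8
   vertex 4.8 0.5 0.4
   vertex 3.6 0.7 4.2
  endloop
 endfacet
 facet normal -0.172 -0.760 0.626
  outer loop
   vertex 1.6 0.8 3.8
   vertex 4.2 1.2 5.0
   vertex 0.3 2.0 4.9
  endloop
 endfacet
 facet normal -0.160 -0.779 0.607
  outer loop
   vertex 1.6 0.8 3.8
   vertex 3.6 0.7 4.2
   vertex 4.2 1.2 5.0
  endloop
 endfacet
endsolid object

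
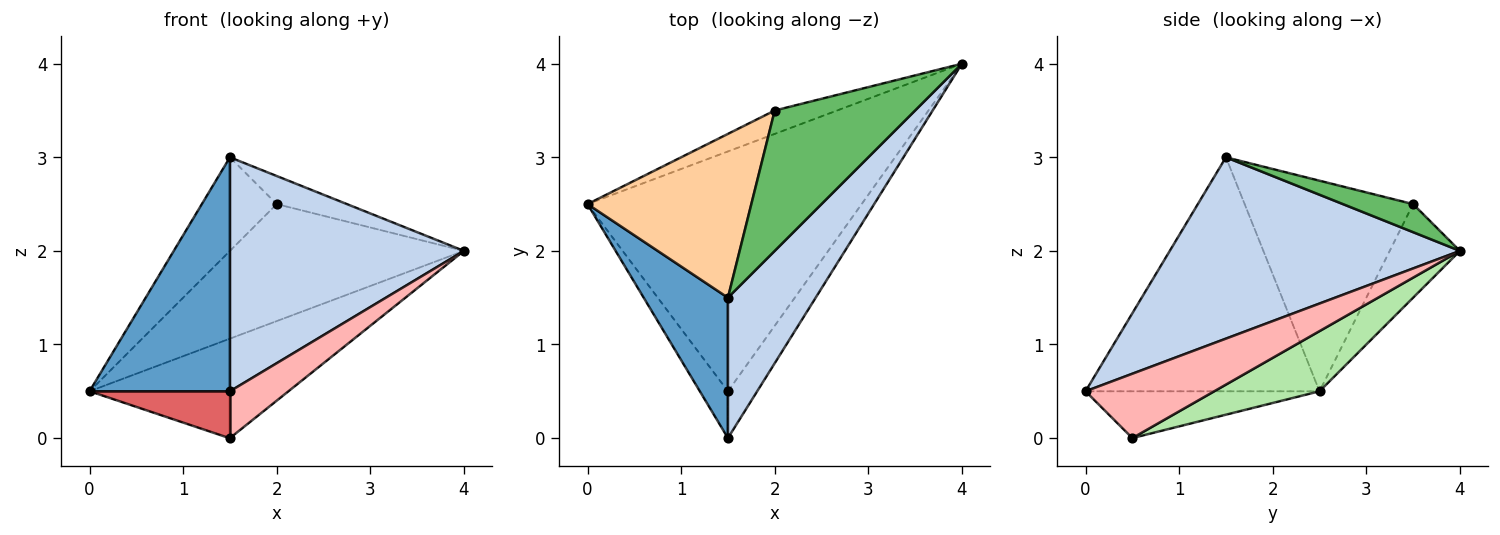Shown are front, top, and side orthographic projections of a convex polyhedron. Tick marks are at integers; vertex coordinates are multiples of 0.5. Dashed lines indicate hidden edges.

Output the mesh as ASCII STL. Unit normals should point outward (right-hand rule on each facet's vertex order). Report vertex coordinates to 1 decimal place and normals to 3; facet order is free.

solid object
 facet normal -0.819 -0.492 0.295
  outer loop
   vertex 1.5 1.5 3.0
   vertex 0.0 2.5 0.5
   vertex 1.5 0.0 0.5
  endloop
 endfacet
 facet normal 0.728 -0.587 0.352
  outer loop
   vertex 1.5 1.5 3.0
   vertex 1.5 0.0 0.5
   vertex 4.0 4.0 2.0
  endloop
 endfacet
 facet normal -0.282 0.941 -0.188
  outer loop
   vertex 2.0 3.5 2.5
   vertex 4.0 4.0 2.0
   vertex 0.0 2.5 0.5
  endloop
 endfacet
 facet normal -0.745 0.331 0.579
  outer loop
   vertex 2.0 3.5 2.5
   vertex 0.0 2.5 0.5
   vertex 1.5 1.5 3.0
  endloop
 endfacet
 facet normal 0.192 0.192 0.962
  outer loop
   vertex 2.0 3.5 2.5
   vertex 1.5 1.5 3.0
   vertex 4.0 4.0 2.0
  endloop
 endfacet
 facet normal 0.199 0.375 -0.905
  outer loop
   vertex 1.5 0.5 0.0
   vertex 0.0 2.5 0.5
   vertex 4.0 4.0 2.0
  endloop
 endfacet
 facet normal -0.762 -0.457 -0.457
  outer loop
   vertex 1.5 0.5 0.0
   vertex 1.5 0.0 0.5
   vertex 0.0 2.5 0.5
  endloop
 endfacet
 facet normal 0.841 -0.382 -0.382
  outer loop
   vertex 1.5 0.5 0.0
   vertex 4.0 4.0 2.0
   vertex 1.5 0.0 0.5
  endloop
 endfacet
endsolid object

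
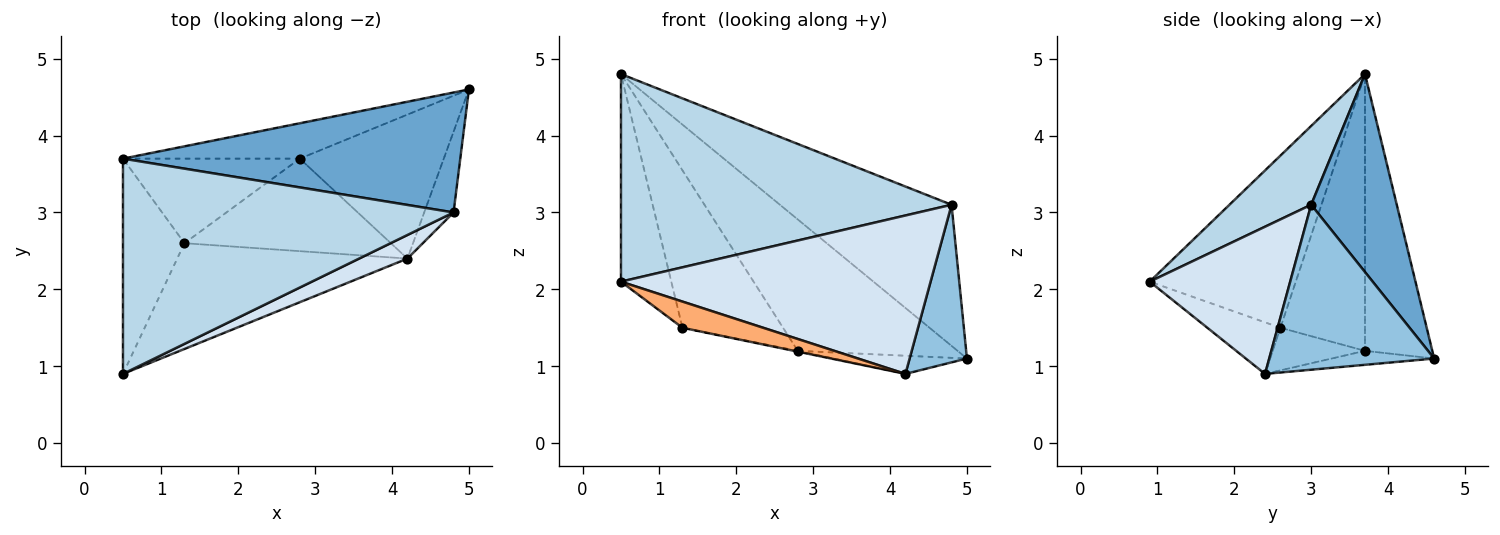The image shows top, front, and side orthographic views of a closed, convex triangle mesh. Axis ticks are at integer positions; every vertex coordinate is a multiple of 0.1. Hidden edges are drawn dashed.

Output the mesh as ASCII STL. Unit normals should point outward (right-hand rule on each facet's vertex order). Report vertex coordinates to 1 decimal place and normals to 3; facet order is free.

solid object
 facet normal 0.355 0.712 0.605
  outer loop
   vertex 4.8 3.0 3.1
   vertex 5.0 4.6 1.1
   vertex 0.5 3.7 4.8
  endloop
 endfacet
 facet normal 0.932 -0.324 -0.166
  outer loop
   vertex 4.8 3.0 3.1
   vertex 4.2 2.4 0.9
   vertex 5.0 4.6 1.1
  endloop
 endfacet
 facet normal 0.169 -0.684 0.709
  outer loop
   vertex 4.8 3.0 3.1
   vertex 0.5 3.7 4.8
   vertex 0.5 0.9 2.1
  endloop
 endfacet
 facet normal 0.409 -0.902 0.134
  outer loop
   vertex 4.8 3.0 3.1
   vertex 0.5 0.9 2.1
   vertex 4.2 2.4 0.9
  endloop
 endfacet
 facet normal -0.896 0.309 -0.320
  outer loop
   vertex 1.3 2.6 1.5
   vertex 0.5 0.9 2.1
   vertex 0.5 3.7 4.8
  endloop
 endfacet
 facet normal -0.212 -0.235 -0.949
  outer loop
   vertex 1.3 2.6 1.5
   vertex 4.2 2.4 0.9
   vertex 0.5 0.9 2.1
  endloop
 endfacet
 facet normal -0.377 0.894 -0.241
  outer loop
   vertex 2.8 3.7 1.2
   vertex 0.5 3.7 4.8
   vertex 5.0 4.6 1.1
  endloop
 endfacet
 facet normal -0.595 0.708 -0.380
  outer loop
   vertex 2.8 3.7 1.2
   vertex 1.3 2.6 1.5
   vertex 0.5 3.7 4.8
  endloop
 endfacet
 facet normal -0.096 0.125 -0.988
  outer loop
   vertex 2.8 3.7 1.2
   vertex 5.0 4.6 1.1
   vertex 4.2 2.4 0.9
  endloop
 endfacet
 facet normal -0.202 0.008 -0.979
  outer loop
   vertex 2.8 3.7 1.2
   vertex 4.2 2.4 0.9
   vertex 1.3 2.6 1.5
  endloop
 endfacet
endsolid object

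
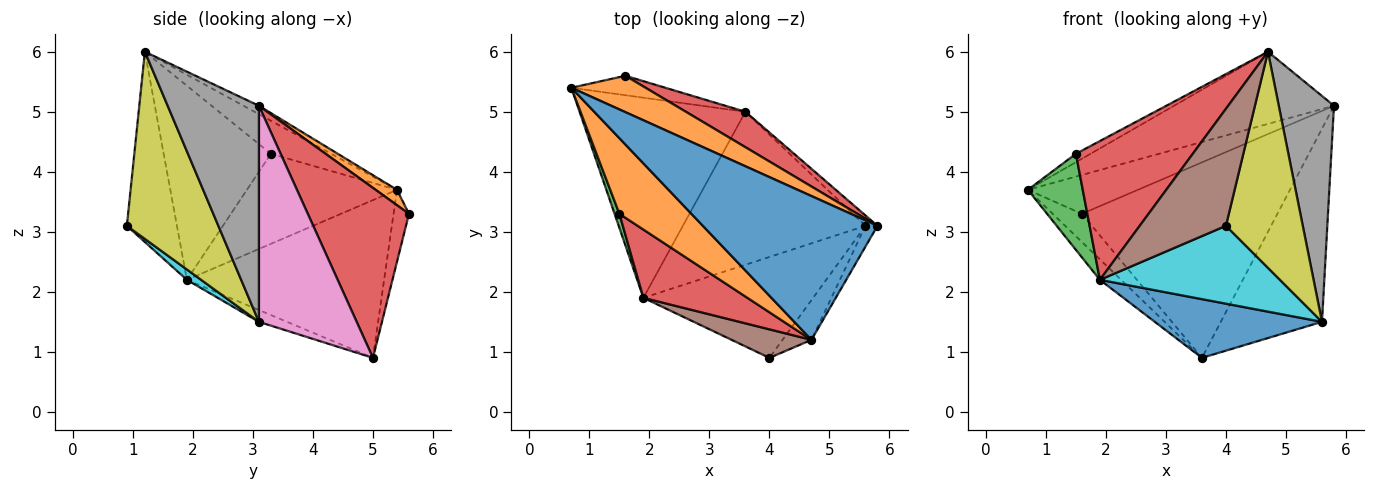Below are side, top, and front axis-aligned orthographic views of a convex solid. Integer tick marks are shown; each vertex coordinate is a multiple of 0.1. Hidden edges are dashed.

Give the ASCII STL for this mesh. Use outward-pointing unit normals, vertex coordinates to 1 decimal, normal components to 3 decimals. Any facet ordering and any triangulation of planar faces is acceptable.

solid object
 facet normal -0.043 0.448 0.893
  outer loop
   vertex 4.7 1.2 6.0
   vertex 5.8 3.1 5.1
   vertex 0.7 5.4 3.7
  endloop
 endfacet
 facet normal 0.140 0.723 0.677
  outer loop
   vertex 1.6 5.6 3.3
   vertex 0.7 5.4 3.7
   vertex 5.8 3.1 5.1
  endloop
 endfacet
 facet normal -0.399 0.754 -0.521
  outer loop
   vertex 1.6 5.6 3.3
   vertex 3.6 5.0 0.9
   vertex 0.7 5.4 3.7
  endloop
 endfacet
 facet normal 0.454 0.877 0.159
  outer loop
   vertex 1.6 5.6 3.3
   vertex 5.8 3.1 5.1
   vertex 3.6 5.0 0.9
  endloop
 endfacet
 facet normal -0.687 0.074 -0.723
  outer loop
   vertex 1.9 1.9 2.2
   vertex 0.7 5.4 3.7
   vertex 3.6 5.0 0.9
  endloop
 endfacet
 facet normal -0.491 -0.846 0.206
  outer loop
   vertex 1.9 1.9 2.2
   vertex 4.0 0.9 3.1
   vertex 4.7 1.2 6.0
  endloop
 endfacet
 facet normal 0.694 0.719 -0.039
  outer loop
   vertex 5.6 3.1 1.5
   vertex 3.6 5.0 0.9
   vertex 5.8 3.1 5.1
  endloop
 endfacet
 facet normal 0.855 -0.517 -0.047
  outer loop
   vertex 5.6 3.1 1.5
   vertex 5.8 3.1 5.1
   vertex 4.7 1.2 6.0
  endloop
 endfacet
 facet normal 0.761 -0.639 -0.118
  outer loop
   vertex 5.6 3.1 1.5
   vertex 4.7 1.2 6.0
   vertex 4.0 0.9 3.1
  endloop
 endfacet
 facet normal 0.048 -0.610 -0.791
  outer loop
   vertex 5.6 3.1 1.5
   vertex 4.0 0.9 3.1
   vertex 1.9 1.9 2.2
  endloop
 endfacet
 facet normal -0.060 -0.358 -0.932
  outer loop
   vertex 5.6 3.1 1.5
   vertex 1.9 1.9 2.2
   vertex 3.6 5.0 0.9
  endloop
 endfacet
 facet normal -0.415 0.100 0.904
  outer loop
   vertex 1.5 3.3 4.3
   vertex 4.7 1.2 6.0
   vertex 0.7 5.4 3.7
  endloop
 endfacet
 facet normal -0.938 -0.343 0.050
  outer loop
   vertex 1.5 3.3 4.3
   vertex 0.7 5.4 3.7
   vertex 1.9 1.9 2.2
  endloop
 endfacet
 facet normal -0.636 -0.693 0.341
  outer loop
   vertex 1.5 3.3 4.3
   vertex 1.9 1.9 2.2
   vertex 4.7 1.2 6.0
  endloop
 endfacet
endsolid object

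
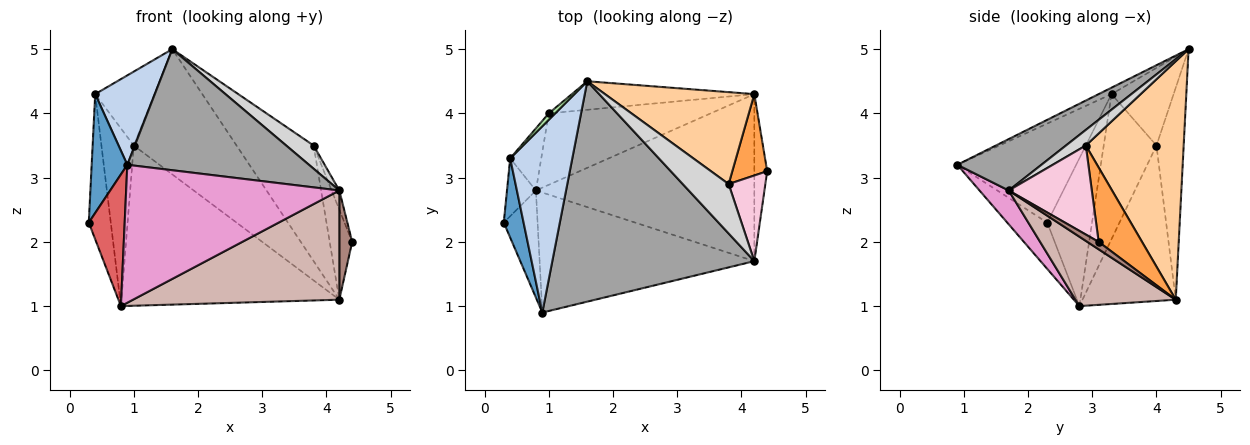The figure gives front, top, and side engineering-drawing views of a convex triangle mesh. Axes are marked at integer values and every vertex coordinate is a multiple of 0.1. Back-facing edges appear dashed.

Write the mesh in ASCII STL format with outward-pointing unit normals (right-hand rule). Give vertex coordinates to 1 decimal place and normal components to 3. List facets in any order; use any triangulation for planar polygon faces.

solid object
 facet normal -0.941 -0.282 0.188
  outer loop
   vertex 0.4 3.3 4.3
   vertex 0.3 2.3 2.3
   vertex 0.9 0.9 3.2
  endloop
 endfacet
 facet normal -0.093 -0.431 0.898
  outer loop
   vertex 0.4 3.3 4.3
   vertex 0.9 0.9 3.2
   vertex 1.6 4.5 5.0
  endloop
 endfacet
 facet normal 0.820 0.425 0.384
  outer loop
   vertex 3.8 2.9 3.5
   vertex 4.4 3.1 2.0
   vertex 4.2 4.3 1.1
  endloop
 endfacet
 facet normal 0.705 0.555 0.441
  outer loop
   vertex 3.8 2.9 3.5
   vertex 4.2 4.3 1.1
   vertex 1.6 4.5 5.0
  endloop
 endfacet
 facet normal -0.250 0.944 -0.215
  outer loop
   vertex 1.0 4.0 3.5
   vertex 1.6 4.5 5.0
   vertex 4.2 4.3 1.1
  endloop
 endfacet
 facet normal -0.723 0.688 0.060
  outer loop
   vertex 1.0 4.0 3.5
   vertex 0.4 3.3 4.3
   vertex 1.6 4.5 5.0
  endloop
 endfacet
 facet normal -0.654 -0.587 -0.477
  outer loop
   vertex 0.8 2.8 1.0
   vertex 0.9 0.9 3.2
   vertex 0.3 2.3 2.3
  endloop
 endfacet
 facet normal -0.364 0.851 -0.379
  outer loop
   vertex 0.8 2.8 1.0
   vertex 1.0 4.0 3.5
   vertex 4.2 4.3 1.1
  endloop
 endfacet
 facet normal -0.884 0.434 -0.173
  outer loop
   vertex 0.8 2.8 1.0
   vertex 0.3 2.3 2.3
   vertex 0.4 3.3 4.3
  endloop
 endfacet
 facet normal -0.839 0.514 -0.180
  outer loop
   vertex 0.8 2.8 1.0
   vertex 0.4 3.3 4.3
   vertex 1.0 4.0 3.5
  endloop
 endfacet
 facet normal 0.435 -0.493 -0.754
  outer loop
   vertex 4.2 1.7 2.8
   vertex 4.2 4.3 1.1
   vertex 4.4 3.1 2.0
  endloop
 endfacet
 facet normal 0.257 -0.529 -0.809
  outer loop
   vertex 4.2 1.7 2.8
   vertex 0.8 2.8 1.0
   vertex 4.2 4.3 1.1
  endloop
 endfacet
 facet normal 0.103 -0.750 -0.653
  outer loop
   vertex 4.2 1.7 2.8
   vertex 0.9 0.9 3.2
   vertex 0.8 2.8 1.0
  endloop
 endfacet
 facet normal 0.921 0.085 0.380
  outer loop
   vertex 4.2 1.7 2.8
   vertex 4.4 3.1 2.0
   vertex 3.8 2.9 3.5
  endloop
 endfacet
 facet normal 0.218 -0.470 0.855
  outer loop
   vertex 4.2 1.7 2.8
   vertex 1.6 4.5 5.0
   vertex 0.9 0.9 3.2
  endloop
 endfacet
 facet normal 0.294 -0.407 0.865
  outer loop
   vertex 4.2 1.7 2.8
   vertex 3.8 2.9 3.5
   vertex 1.6 4.5 5.0
  endloop
 endfacet
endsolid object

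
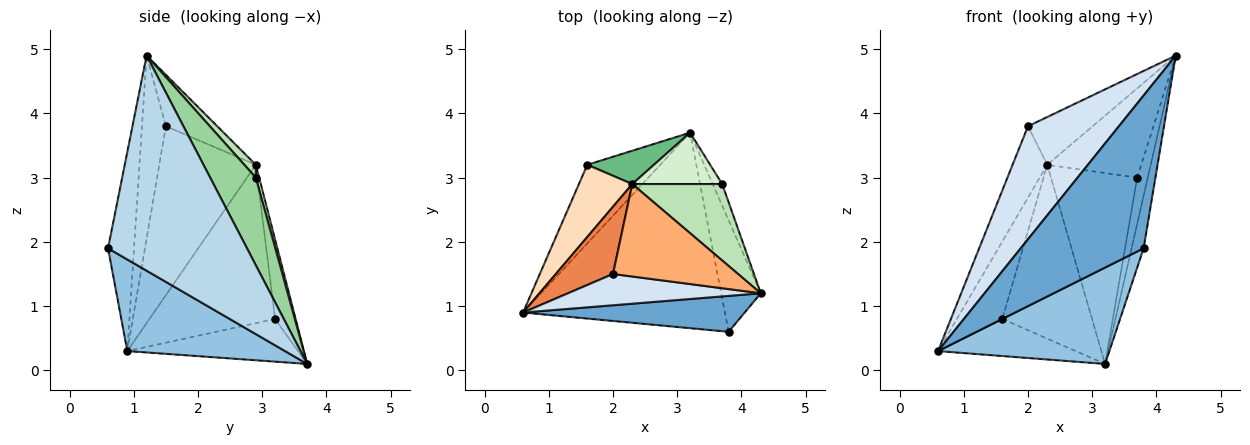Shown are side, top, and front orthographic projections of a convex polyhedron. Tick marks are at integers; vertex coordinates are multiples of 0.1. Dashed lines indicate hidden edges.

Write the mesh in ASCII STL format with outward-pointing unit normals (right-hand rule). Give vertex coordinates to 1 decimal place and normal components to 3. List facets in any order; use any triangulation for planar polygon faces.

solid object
 facet normal -0.202 -0.953 0.224
  outer loop
   vertex 3.8 0.6 1.9
   vertex 4.3 1.2 4.9
   vertex 0.6 0.9 0.3
  endloop
 endfacet
 facet normal 0.377 -0.409 -0.831
  outer loop
   vertex 3.8 0.6 1.9
   vertex 0.6 0.9 0.3
   vertex 3.2 3.7 0.1
  endloop
 endfacet
 facet normal 0.980 0.085 -0.180
  outer loop
   vertex 3.8 0.6 1.9
   vertex 3.2 3.7 0.1
   vertex 4.3 1.2 4.9
  endloop
 endfacet
 facet normal -0.245 -0.934 0.258
  outer loop
   vertex 2.0 1.5 3.8
   vertex 0.6 0.9 0.3
   vertex 4.3 1.2 4.9
  endloop
 endfacet
 facet normal -0.897 0.322 0.303
  outer loop
   vertex 2.0 1.5 3.8
   vertex 2.3 2.9 3.2
   vertex 0.6 0.9 0.3
  endloop
 endfacet
 facet normal -0.343 0.431 0.835
  outer loop
   vertex 2.0 1.5 3.8
   vertex 4.3 1.2 4.9
   vertex 2.3 2.9 3.2
  endloop
 endfacet
 facet normal -0.468 0.377 -0.799
  outer loop
   vertex 1.6 3.2 0.8
   vertex 3.2 3.7 0.1
   vertex 0.6 0.9 0.3
  endloop
 endfacet
 facet normal -0.897 0.324 0.302
  outer loop
   vertex 1.6 3.2 0.8
   vertex 0.6 0.9 0.3
   vertex 2.3 2.9 3.2
  endloop
 endfacet
 facet normal -0.219 0.958 0.184
  outer loop
   vertex 1.6 3.2 0.8
   vertex 2.3 2.9 3.2
   vertex 3.2 3.7 0.1
  endloop
 endfacet
 facet normal 0.969 0.224 -0.105
  outer loop
   vertex 3.7 2.9 3.0
   vertex 4.3 1.2 4.9
   vertex 3.2 3.7 0.1
  endloop
 endfacet
 facet normal 0.093 0.756 0.648
  outer loop
   vertex 3.7 2.9 3.0
   vertex 2.3 2.9 3.2
   vertex 4.3 1.2 4.9
  endloop
 endfacet
 facet normal 0.037 0.965 0.260
  outer loop
   vertex 3.7 2.9 3.0
   vertex 3.2 3.7 0.1
   vertex 2.3 2.9 3.2
  endloop
 endfacet
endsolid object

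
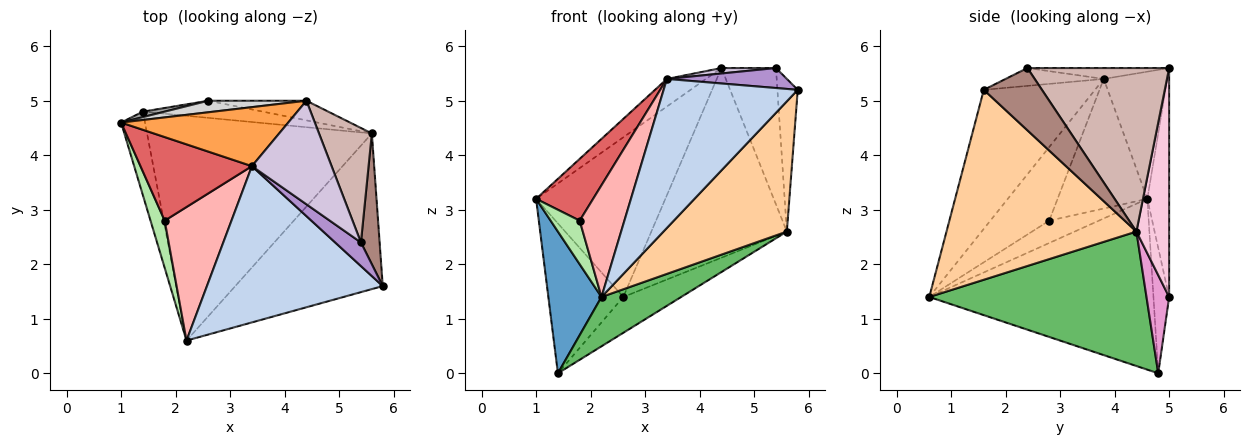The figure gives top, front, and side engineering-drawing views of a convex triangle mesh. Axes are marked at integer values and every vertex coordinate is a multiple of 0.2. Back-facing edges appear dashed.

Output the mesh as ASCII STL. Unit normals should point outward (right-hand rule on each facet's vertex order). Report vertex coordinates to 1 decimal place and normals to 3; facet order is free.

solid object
 facet normal -0.964 -0.229 -0.135
  outer loop
   vertex 1.4 4.8 0.0
   vertex 2.2 0.6 1.4
   vertex 1.0 4.6 3.2
  endloop
 endfacet
 facet normal -0.497 -0.599 0.628
  outer loop
   vertex 3.4 3.8 5.4
   vertex 2.2 0.6 1.4
   vertex 5.8 1.6 5.2
  endloop
 endfacet
 facet normal -0.568 0.349 0.746
  outer loop
   vertex 3.4 3.8 5.4
   vertex 4.4 5.0 5.6
   vertex 1.0 4.6 3.2
  endloop
 endfacet
 facet normal 0.703 -0.456 -0.546
  outer loop
   vertex 5.6 4.4 2.6
   vertex 5.8 1.6 5.2
   vertex 2.2 0.6 1.4
  endloop
 endfacet
 facet normal 0.504 -0.185 -0.843
  outer loop
   vertex 5.6 4.4 2.6
   vertex 2.2 0.6 1.4
   vertex 1.4 4.8 0.0
  endloop
 endfacet
 facet normal -0.757 -0.443 0.480
  outer loop
   vertex 1.8 2.8 2.8
   vertex 1.0 4.6 3.2
   vertex 2.2 0.6 1.4
  endloop
 endfacet
 facet normal -0.683 -0.434 0.587
  outer loop
   vertex 1.8 2.8 2.8
   vertex 3.4 3.8 5.4
   vertex 1.0 4.6 3.2
  endloop
 endfacet
 facet normal -0.646 -0.490 0.586
  outer loop
   vertex 1.8 2.8 2.8
   vertex 2.2 0.6 1.4
   vertex 3.4 3.8 5.4
  endloop
 endfacet
 facet normal -0.467 -0.571 0.675
  outer loop
   vertex 5.4 2.4 5.6
   vertex 3.4 3.8 5.4
   vertex 5.8 1.6 5.2
  endloop
 endfacet
 facet normal -0.135 -0.052 0.989
  outer loop
   vertex 5.4 2.4 5.6
   vertex 4.4 5.0 5.6
   vertex 3.4 3.8 5.4
  endloop
 endfacet
 facet normal 0.908 0.318 0.272
  outer loop
   vertex 5.4 2.4 5.6
   vertex 5.8 1.6 5.2
   vertex 5.6 4.4 2.6
  endloop
 endfacet
 facet normal 0.894 0.344 0.289
  outer loop
   vertex 5.4 2.4 5.6
   vertex 5.6 4.4 2.6
   vertex 4.4 5.0 5.6
  endloop
 endfacet
 facet normal 0.333 0.851 -0.407
  outer loop
   vertex 2.6 5.0 1.4
   vertex 5.6 4.4 2.6
   vertex 1.4 4.8 0.0
  endloop
 endfacet
 facet normal 0.233 0.967 -0.100
  outer loop
   vertex 2.6 5.0 1.4
   vertex 4.4 5.0 5.6
   vertex 5.6 4.4 2.6
  endloop
 endfacet
 facet normal -0.205 0.978 0.036
  outer loop
   vertex 2.6 5.0 1.4
   vertex 1.4 4.8 0.0
   vertex 1.0 4.6 3.2
  endloop
 endfacet
 facet normal -0.166 0.984 0.071
  outer loop
   vertex 2.6 5.0 1.4
   vertex 1.0 4.6 3.2
   vertex 4.4 5.0 5.6
  endloop
 endfacet
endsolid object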